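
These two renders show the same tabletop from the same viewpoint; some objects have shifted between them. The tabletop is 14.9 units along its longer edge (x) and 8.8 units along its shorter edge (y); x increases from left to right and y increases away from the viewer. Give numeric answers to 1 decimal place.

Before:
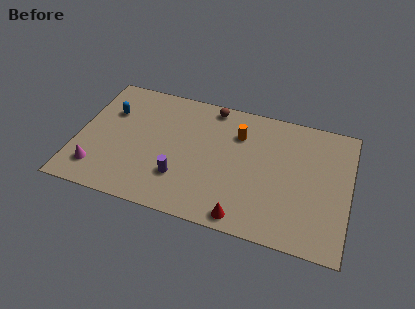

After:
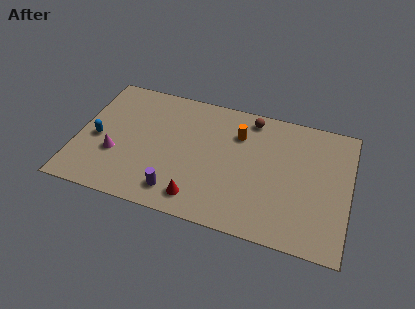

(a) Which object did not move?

the orange cylinder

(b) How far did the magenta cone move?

1.6

The magenta cone moved from about (1.3, 1.8) to (2.2, 3.1), a distance of √(0.9² + 1.3²) ≈ 1.6.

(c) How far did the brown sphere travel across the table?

2.2

From (7.1, 7.9) to (9.3, 7.7), the brown sphere covered √(2.2² + 0.2²) ≈ 2.2 units.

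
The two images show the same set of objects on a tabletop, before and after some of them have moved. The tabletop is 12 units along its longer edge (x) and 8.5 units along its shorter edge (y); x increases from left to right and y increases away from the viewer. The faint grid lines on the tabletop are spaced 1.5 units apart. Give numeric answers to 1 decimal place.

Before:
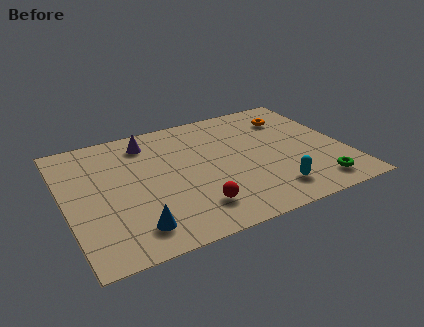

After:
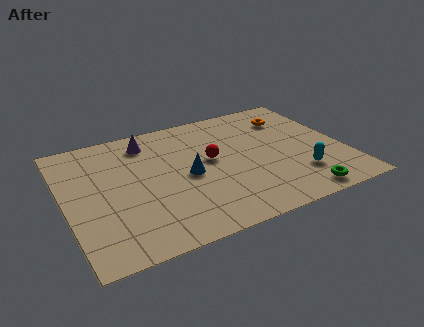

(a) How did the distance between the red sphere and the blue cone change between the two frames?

-1.3

They were about 2.6 units apart before and 1.3 after — 1.3 units closer together.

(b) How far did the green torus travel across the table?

0.9

The green torus was near (10.4, 1.3) before and (9.6, 0.9) after, so it travelled √(0.8² + 0.4²) ≈ 0.9 units.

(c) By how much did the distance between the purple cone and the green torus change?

-0.3

Before: roughly 8.7 units apart; after: 8.4. That's 0.3 units closer together.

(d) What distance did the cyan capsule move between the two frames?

1.4

The cyan capsule was near (8.5, 1.6) before and (9.8, 2.2) after, so it travelled √(1.3² + 0.6²) ≈ 1.4 units.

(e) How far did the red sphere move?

3.1

The red sphere moved from about (5.2, 1.8) to (6.3, 4.7), a distance of √(1.1² + 2.9²) ≈ 3.1.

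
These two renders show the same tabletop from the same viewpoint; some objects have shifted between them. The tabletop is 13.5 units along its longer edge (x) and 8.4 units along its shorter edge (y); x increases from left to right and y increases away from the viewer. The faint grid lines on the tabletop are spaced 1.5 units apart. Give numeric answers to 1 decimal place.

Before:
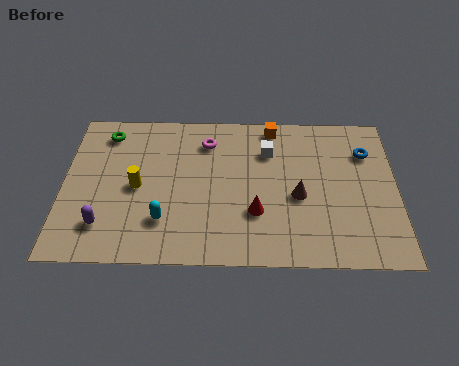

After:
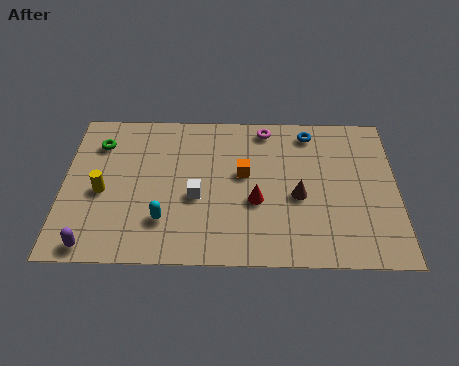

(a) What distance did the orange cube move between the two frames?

3.0

The orange cube moved from about (8.5, 7.5) to (7.3, 4.8), a distance of √(1.2² + 2.7²) ≈ 3.0.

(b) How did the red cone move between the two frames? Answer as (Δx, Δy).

(0.0, 0.6)

The red cone was at about (7.8, 2.7) and moved to about (7.8, 3.3).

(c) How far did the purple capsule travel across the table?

1.2

The purple capsule moved from about (1.7, 1.9) to (1.3, 0.8), a distance of √(0.4² + 1.1²) ≈ 1.2.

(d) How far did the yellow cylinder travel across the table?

1.4

The yellow cylinder was near (3.0, 4.0) before and (1.6, 3.7) after, so it travelled √(1.4² + 0.3²) ≈ 1.4 units.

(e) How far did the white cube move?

3.9

From (8.3, 6.1) to (5.4, 3.5), the white cube covered √(2.9² + 2.6²) ≈ 3.9 units.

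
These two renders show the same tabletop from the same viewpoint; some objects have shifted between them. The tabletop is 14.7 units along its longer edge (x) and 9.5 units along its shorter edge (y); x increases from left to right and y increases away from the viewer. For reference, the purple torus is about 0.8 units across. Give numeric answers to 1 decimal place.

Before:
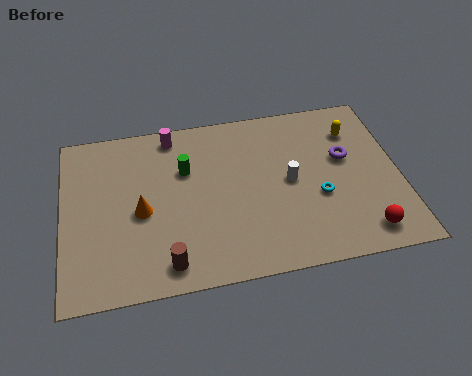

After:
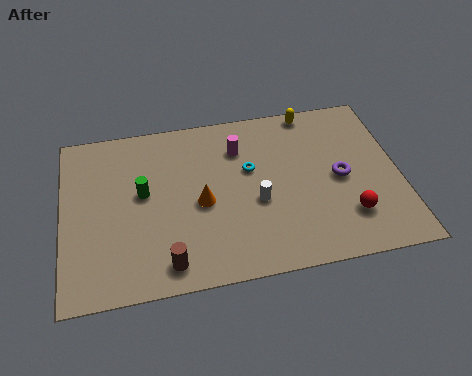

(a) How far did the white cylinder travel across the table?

1.7

The white cylinder was near (9.9, 4.8) before and (8.4, 3.9) after, so it travelled √(1.5² + 0.9²) ≈ 1.7 units.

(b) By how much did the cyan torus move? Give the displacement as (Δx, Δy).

(-2.9, 2.1)

From the two frames, the cyan torus sits at roughly (11.1, 3.7) before and (8.2, 5.8) after.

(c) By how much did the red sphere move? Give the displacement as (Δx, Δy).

(-0.6, 1.0)

The red sphere started near (12.9, 1.4) and ended near (12.3, 2.4).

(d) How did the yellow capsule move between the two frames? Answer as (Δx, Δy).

(-1.8, 1.5)

The yellow capsule started near (12.9, 7.2) and ended near (11.1, 8.7).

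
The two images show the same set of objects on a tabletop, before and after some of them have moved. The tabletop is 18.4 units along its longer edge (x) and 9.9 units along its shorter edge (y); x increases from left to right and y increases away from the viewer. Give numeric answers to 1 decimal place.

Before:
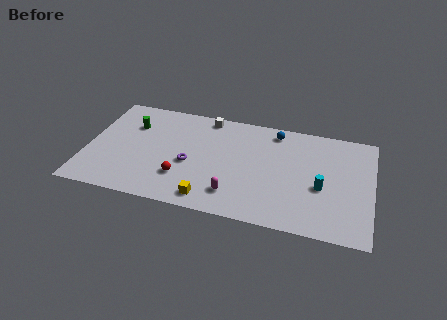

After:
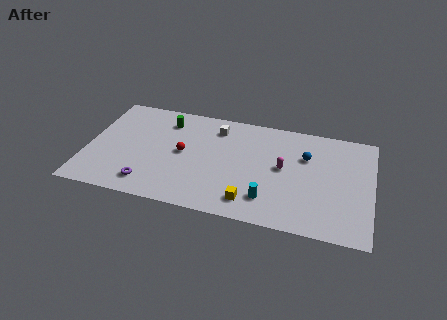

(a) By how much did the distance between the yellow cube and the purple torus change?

+3.3

Before: roughly 3.3 units apart; after: 6.6. That's 3.3 units further apart.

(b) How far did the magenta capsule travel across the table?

4.4

From (9.7, 2.1) to (12.7, 5.3), the magenta capsule covered √(3.0² + 3.2²) ≈ 4.4 units.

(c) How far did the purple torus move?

3.5

From (6.7, 4.2) to (4.2, 1.7), the purple torus covered √(2.5² + 2.5²) ≈ 3.5 units.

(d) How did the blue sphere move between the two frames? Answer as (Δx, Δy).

(2.1, -1.9)

The blue sphere started near (12.0, 8.6) and ended near (14.1, 6.7).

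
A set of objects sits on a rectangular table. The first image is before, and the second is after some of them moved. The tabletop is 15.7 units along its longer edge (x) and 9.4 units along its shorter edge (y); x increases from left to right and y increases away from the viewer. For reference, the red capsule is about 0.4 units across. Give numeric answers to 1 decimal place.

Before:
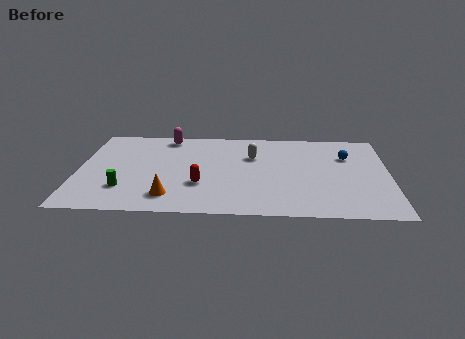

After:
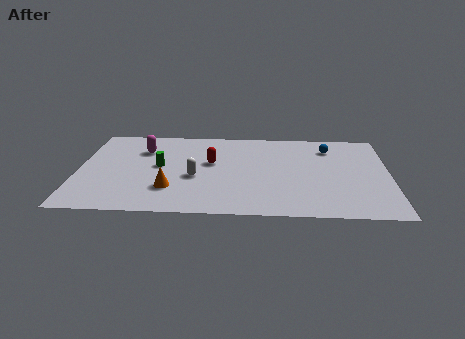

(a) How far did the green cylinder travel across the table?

3.0

The green cylinder moved from about (2.4, 2.5) to (4.1, 5.0), a distance of √(1.7² + 2.5²) ≈ 3.0.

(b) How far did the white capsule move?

3.8

The white capsule moved from about (8.8, 6.3) to (5.9, 3.9), a distance of √(2.9² + 2.4²) ≈ 3.8.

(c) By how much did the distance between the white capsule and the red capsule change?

-2.3

The distance was about 4.1 in the first image and 1.8 in the second, so they moved 2.3 units closer together.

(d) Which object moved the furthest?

the white capsule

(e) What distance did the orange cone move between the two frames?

0.8

The orange cone was near (4.7, 1.8) before and (4.7, 2.6) after, so it travelled √(0.0² + 0.8²) ≈ 0.8 units.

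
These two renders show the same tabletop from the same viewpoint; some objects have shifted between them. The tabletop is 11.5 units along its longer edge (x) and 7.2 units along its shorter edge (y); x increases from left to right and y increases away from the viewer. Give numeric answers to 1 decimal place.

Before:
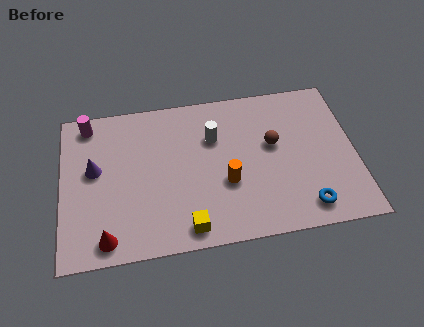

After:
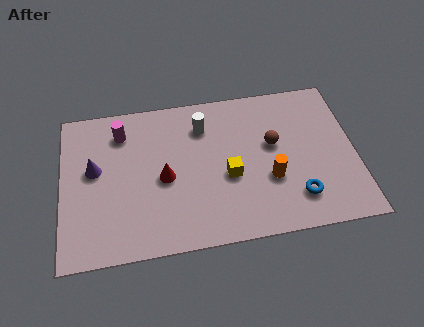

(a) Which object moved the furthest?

the red cone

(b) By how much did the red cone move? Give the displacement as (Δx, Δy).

(2.3, 2.4)

The red cone was at about (1.7, 0.9) and moved to about (4.0, 3.3).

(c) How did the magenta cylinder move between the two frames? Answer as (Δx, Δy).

(1.3, -0.6)

From the two frames, the magenta cylinder sits at roughly (1.1, 6.3) before and (2.4, 5.7) after.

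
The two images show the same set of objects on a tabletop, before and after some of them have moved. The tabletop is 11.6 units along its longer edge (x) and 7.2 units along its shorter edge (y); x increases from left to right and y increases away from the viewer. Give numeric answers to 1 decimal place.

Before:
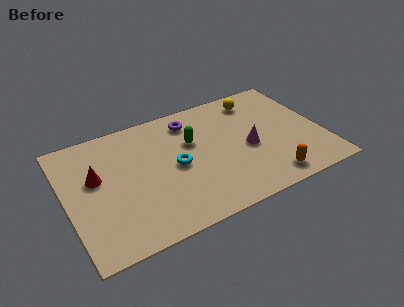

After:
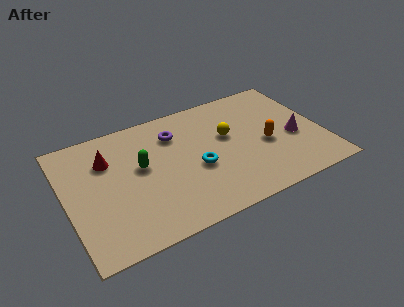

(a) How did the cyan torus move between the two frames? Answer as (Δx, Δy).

(0.9, -0.5)

The cyan torus started near (4.9, 3.5) and ended near (5.8, 3.0).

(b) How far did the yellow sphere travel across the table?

2.3

From (9.0, 6.0) to (7.4, 4.3), the yellow sphere covered √(1.6² + 1.7²) ≈ 2.3 units.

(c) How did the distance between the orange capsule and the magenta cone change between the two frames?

-1.0

The distance was about 2.3 in the first image and 1.3 in the second, so they moved 1.0 units closer together.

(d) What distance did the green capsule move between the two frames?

2.5

The green capsule was near (5.8, 4.6) before and (3.4, 4.1) after, so it travelled √(2.4² + 0.5²) ≈ 2.5 units.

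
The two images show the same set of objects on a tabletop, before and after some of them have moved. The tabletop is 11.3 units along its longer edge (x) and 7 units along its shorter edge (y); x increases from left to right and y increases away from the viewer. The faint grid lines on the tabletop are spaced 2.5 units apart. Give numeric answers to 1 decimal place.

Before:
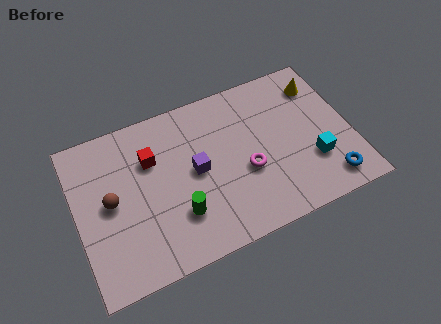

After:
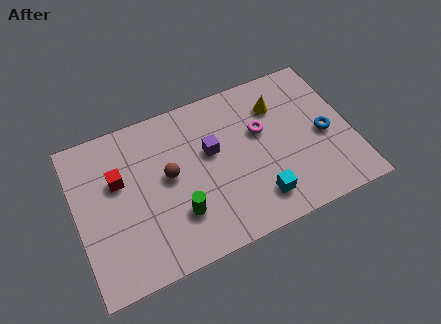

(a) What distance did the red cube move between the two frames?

1.5

From (3.2, 4.8) to (1.8, 4.4), the red cube covered √(1.4² + 0.4²) ≈ 1.5 units.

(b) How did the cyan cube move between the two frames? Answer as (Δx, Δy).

(-2.4, -0.8)

The cyan cube was at about (9.6, 2.2) and moved to about (7.2, 1.4).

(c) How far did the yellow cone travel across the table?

1.8

The yellow cone moved from about (10.3, 5.5) to (8.5, 5.2), a distance of √(1.8² + 0.3²) ≈ 1.8.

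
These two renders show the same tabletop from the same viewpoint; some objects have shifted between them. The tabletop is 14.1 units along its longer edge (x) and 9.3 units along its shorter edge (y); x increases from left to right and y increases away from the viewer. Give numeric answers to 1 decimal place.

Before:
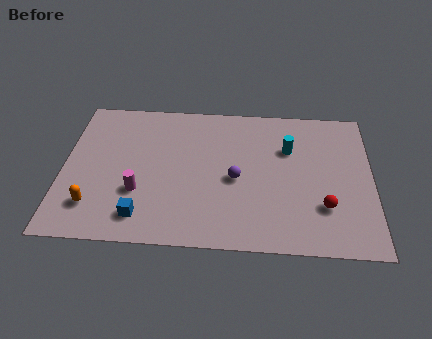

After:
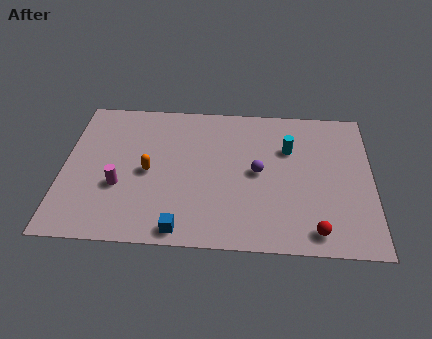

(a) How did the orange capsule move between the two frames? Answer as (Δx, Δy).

(2.4, 2.3)

The orange capsule started near (1.5, 2.1) and ended near (3.9, 4.4).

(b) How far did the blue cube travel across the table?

1.9

The blue cube moved from about (3.7, 1.6) to (5.5, 0.9), a distance of √(1.8² + 0.7²) ≈ 1.9.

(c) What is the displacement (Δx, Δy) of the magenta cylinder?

(-0.9, 0.3)

The magenta cylinder was at about (3.5, 3.1) and moved to about (2.6, 3.4).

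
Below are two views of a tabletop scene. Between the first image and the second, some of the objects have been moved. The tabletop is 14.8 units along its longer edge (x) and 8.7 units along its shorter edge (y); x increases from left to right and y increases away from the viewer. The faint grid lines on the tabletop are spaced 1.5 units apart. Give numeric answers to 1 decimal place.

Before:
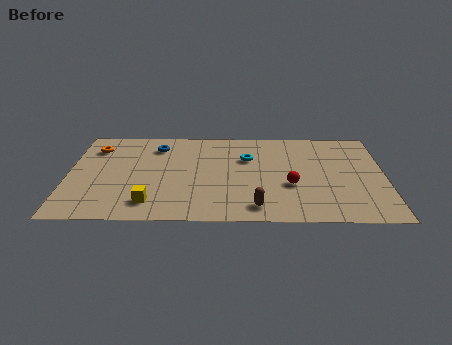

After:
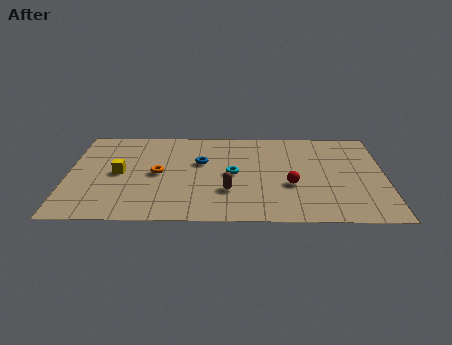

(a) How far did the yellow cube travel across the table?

3.1

The yellow cube moved from about (3.9, 1.6) to (2.4, 4.3), a distance of √(1.5² + 2.7²) ≈ 3.1.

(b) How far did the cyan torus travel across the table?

1.7

The cyan torus was near (8.4, 5.8) before and (7.7, 4.3) after, so it travelled √(0.7² + 1.5²) ≈ 1.7 units.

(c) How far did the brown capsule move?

1.9

The brown capsule moved from about (8.8, 1.3) to (7.5, 2.7), a distance of √(1.3² + 1.4²) ≈ 1.9.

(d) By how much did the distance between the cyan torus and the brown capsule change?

-2.9

The distance was about 4.5 in the first image and 1.6 in the second, so they moved 2.9 units closer together.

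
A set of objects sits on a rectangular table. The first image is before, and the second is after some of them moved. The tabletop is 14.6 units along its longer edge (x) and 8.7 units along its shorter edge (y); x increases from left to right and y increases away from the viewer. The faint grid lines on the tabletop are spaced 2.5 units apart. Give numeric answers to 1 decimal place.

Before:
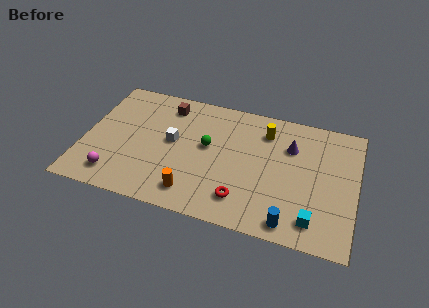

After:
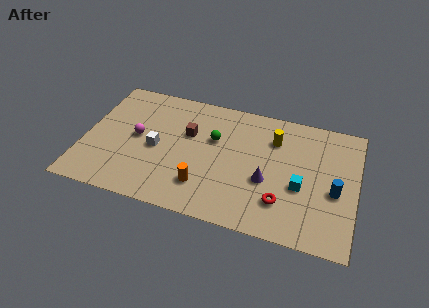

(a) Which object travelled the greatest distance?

the blue cylinder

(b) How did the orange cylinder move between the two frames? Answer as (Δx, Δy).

(0.5, 0.6)

From the two frames, the orange cylinder sits at roughly (6.1, 1.5) before and (6.6, 2.1) after.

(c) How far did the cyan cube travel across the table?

2.2

From (12.5, 1.5) to (11.7, 3.5), the cyan cube covered √(0.8² + 2.0²) ≈ 2.2 units.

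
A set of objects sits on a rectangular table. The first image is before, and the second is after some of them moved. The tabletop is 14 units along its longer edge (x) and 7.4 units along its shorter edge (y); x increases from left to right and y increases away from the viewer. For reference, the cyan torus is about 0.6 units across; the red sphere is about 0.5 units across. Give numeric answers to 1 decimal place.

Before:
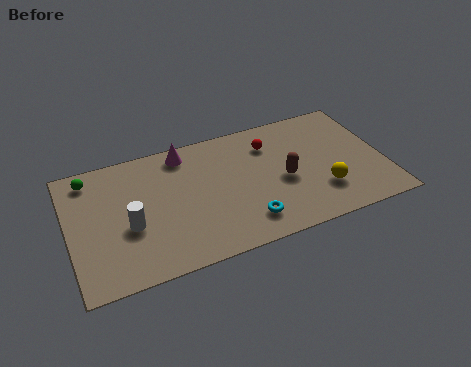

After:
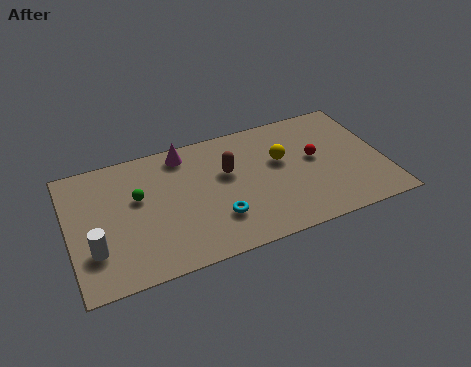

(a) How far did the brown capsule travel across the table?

2.7

From (9.5, 3.3) to (7.1, 4.6), the brown capsule covered √(2.4² + 1.3²) ≈ 2.7 units.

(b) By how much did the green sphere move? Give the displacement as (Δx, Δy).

(2.0, -1.8)

The green sphere started near (1.1, 6.3) and ended near (3.1, 4.5).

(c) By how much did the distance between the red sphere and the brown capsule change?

+1.6

The distance was about 2.3 in the first image and 3.9 in the second, so they moved 1.6 units further apart.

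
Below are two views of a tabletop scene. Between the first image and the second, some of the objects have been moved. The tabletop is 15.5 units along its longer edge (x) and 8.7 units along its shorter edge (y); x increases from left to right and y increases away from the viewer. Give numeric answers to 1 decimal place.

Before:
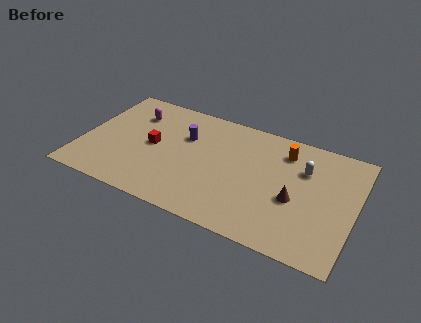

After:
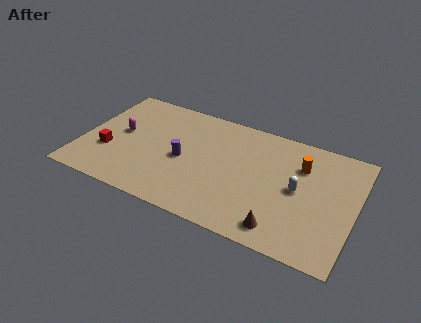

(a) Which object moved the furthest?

the red cube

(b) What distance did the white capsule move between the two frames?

1.6

The white capsule moved from about (12.5, 6.0) to (12.3, 4.4), a distance of √(0.2² + 1.6²) ≈ 1.6.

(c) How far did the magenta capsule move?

1.9

The magenta capsule was near (2.6, 6.5) before and (2.1, 4.7) after, so it travelled √(0.5² + 1.8²) ≈ 1.9 units.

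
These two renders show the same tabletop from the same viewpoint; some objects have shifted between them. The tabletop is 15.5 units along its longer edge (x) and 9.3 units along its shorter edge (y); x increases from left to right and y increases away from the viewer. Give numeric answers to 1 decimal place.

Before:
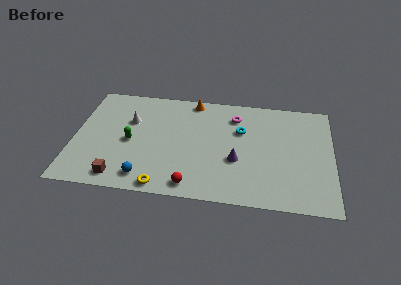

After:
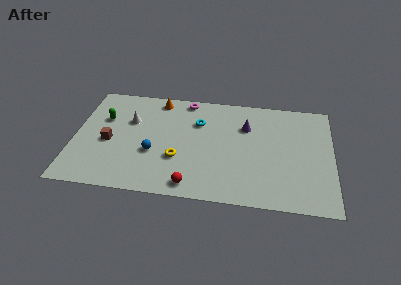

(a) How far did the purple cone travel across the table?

3.0

The purple cone moved from about (9.8, 3.5) to (10.3, 6.5), a distance of √(0.5² + 3.0²) ≈ 3.0.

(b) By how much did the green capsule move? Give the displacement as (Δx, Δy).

(-1.7, 1.8)

From the two frames, the green capsule sits at roughly (3.4, 4.3) before and (1.7, 6.1) after.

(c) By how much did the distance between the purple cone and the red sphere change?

+2.7

The distance was about 3.5 in the first image and 6.2 in the second, so they moved 2.7 units further apart.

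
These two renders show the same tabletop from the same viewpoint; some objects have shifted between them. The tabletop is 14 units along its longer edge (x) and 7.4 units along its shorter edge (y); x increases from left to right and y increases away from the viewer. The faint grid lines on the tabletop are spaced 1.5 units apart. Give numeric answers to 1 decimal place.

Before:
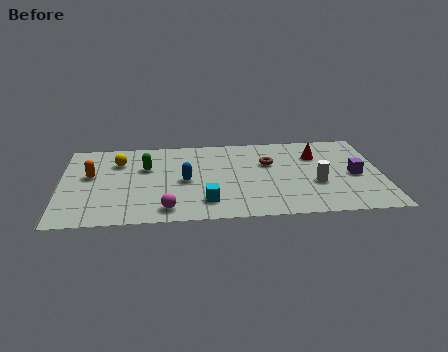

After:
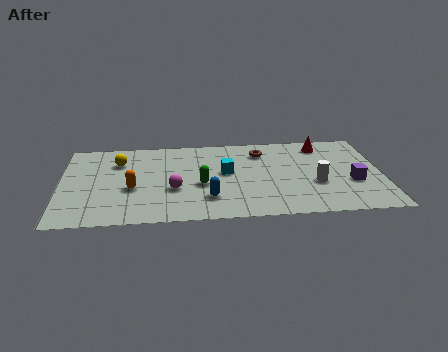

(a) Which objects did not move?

the yellow sphere and the white cylinder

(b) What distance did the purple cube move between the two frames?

0.6

From (12.8, 3.4) to (12.7, 2.8), the purple cube covered √(0.1² + 0.6²) ≈ 0.6 units.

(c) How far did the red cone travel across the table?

0.9

From (11.2, 5.3) to (11.5, 6.2), the red cone covered √(0.3² + 0.9²) ≈ 0.9 units.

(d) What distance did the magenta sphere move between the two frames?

1.7

The magenta sphere moved from about (4.6, 1.1) to (4.9, 2.8), a distance of √(0.3² + 1.7²) ≈ 1.7.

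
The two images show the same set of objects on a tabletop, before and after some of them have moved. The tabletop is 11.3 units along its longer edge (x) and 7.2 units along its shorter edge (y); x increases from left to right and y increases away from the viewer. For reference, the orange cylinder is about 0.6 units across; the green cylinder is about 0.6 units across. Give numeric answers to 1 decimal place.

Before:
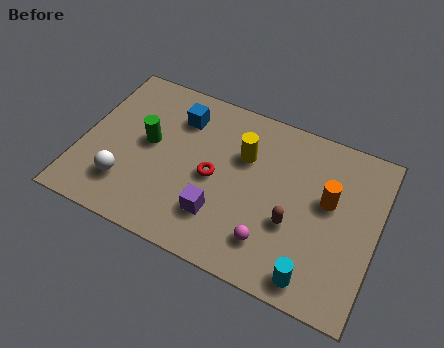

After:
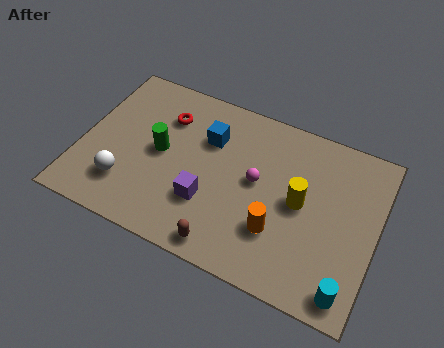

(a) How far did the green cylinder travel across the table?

0.5

The green cylinder was near (2.5, 3.9) before and (3.0, 3.7) after, so it travelled √(0.5² + 0.2²) ≈ 0.5 units.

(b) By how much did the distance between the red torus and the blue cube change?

-0.9

Before: roughly 2.6 units apart; after: 1.7. That's 0.9 units closer together.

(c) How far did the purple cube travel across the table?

0.6

From (5.5, 1.9) to (5.0, 2.3), the purple cube covered √(0.5² + 0.4²) ≈ 0.6 units.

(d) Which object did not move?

the white sphere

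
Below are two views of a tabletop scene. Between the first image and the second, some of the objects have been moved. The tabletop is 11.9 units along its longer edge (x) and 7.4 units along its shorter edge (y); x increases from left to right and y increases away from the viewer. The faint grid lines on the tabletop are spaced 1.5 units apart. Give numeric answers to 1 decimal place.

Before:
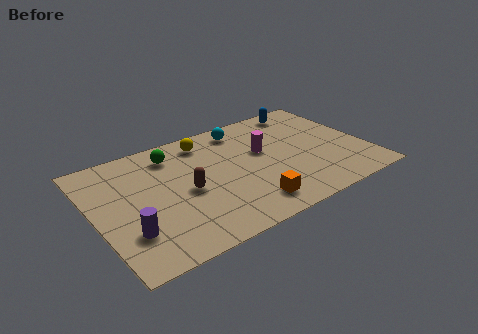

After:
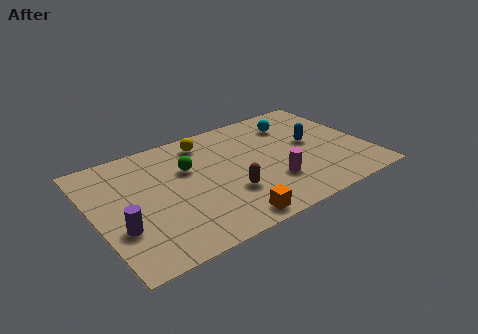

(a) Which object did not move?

the yellow sphere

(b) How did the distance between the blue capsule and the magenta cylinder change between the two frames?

-0.3

Before: roughly 3.1 units apart; after: 2.8. That's 0.3 units closer together.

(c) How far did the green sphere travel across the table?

1.3

From (3.7, 6.0) to (4.2, 4.8), the green sphere covered √(0.5² + 1.2²) ≈ 1.3 units.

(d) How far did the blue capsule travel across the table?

2.5

The blue capsule was near (9.8, 6.5) before and (9.6, 4.0) after, so it travelled √(0.2² + 2.5²) ≈ 2.5 units.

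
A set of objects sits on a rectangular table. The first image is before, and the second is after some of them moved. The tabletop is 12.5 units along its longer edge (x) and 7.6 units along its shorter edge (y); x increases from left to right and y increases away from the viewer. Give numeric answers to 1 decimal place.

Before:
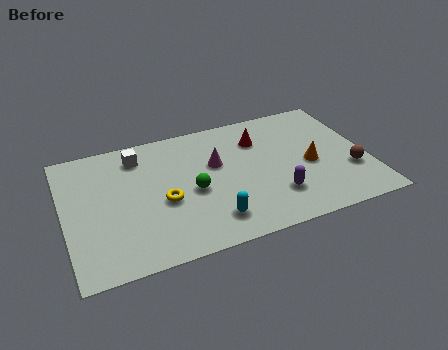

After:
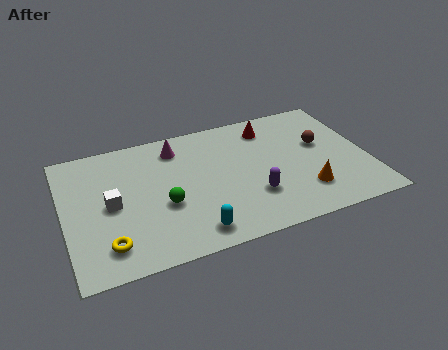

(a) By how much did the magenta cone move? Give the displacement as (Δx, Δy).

(-1.5, 1.5)

From the two frames, the magenta cone sits at roughly (6.3, 4.7) before and (4.8, 6.2) after.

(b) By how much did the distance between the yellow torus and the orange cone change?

+2.0

They were about 6.1 units apart before and 8.1 after — 2.0 units further apart.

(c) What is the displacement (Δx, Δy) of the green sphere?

(-1.2, -0.4)

From the two frames, the green sphere sits at roughly (5.2, 3.4) before and (4.0, 3.0) after.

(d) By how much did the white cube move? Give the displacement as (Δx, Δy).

(-1.3, -2.5)

The white cube started near (3.2, 6.2) and ended near (1.9, 3.7).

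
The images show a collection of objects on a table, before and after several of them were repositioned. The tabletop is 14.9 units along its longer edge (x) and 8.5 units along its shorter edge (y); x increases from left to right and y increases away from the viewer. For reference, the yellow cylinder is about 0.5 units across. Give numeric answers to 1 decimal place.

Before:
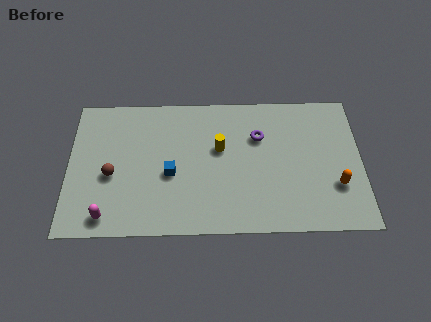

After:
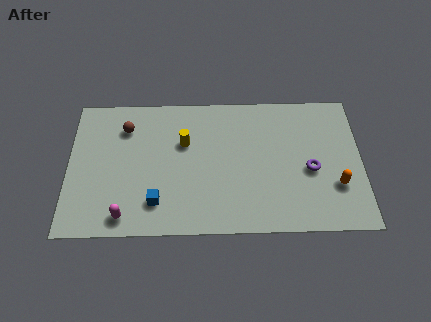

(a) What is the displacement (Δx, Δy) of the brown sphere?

(0.7, 2.9)

The brown sphere started near (2.2, 3.6) and ended near (2.9, 6.5).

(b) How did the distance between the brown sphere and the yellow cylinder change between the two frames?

-2.5

They were about 5.7 units apart before and 3.2 after — 2.5 units closer together.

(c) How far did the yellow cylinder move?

1.8

The yellow cylinder was near (7.7, 5.1) before and (5.9, 5.5) after, so it travelled √(1.8² + 0.4²) ≈ 1.8 units.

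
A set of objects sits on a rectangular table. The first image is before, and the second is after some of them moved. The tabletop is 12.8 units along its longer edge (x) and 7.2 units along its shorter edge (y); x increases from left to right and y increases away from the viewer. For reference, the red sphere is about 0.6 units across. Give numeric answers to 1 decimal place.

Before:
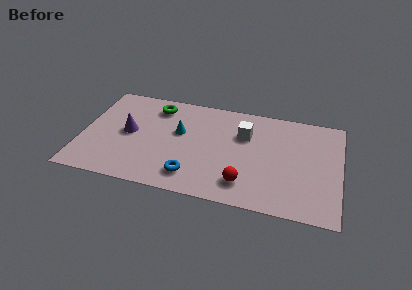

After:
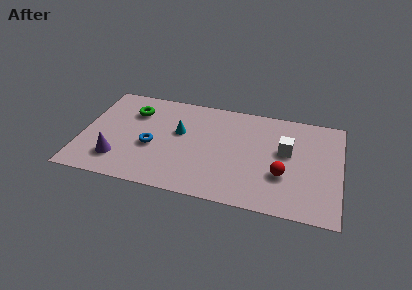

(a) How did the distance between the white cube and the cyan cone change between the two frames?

+2.0

Before: roughly 3.3 units apart; after: 5.3. That's 2.0 units further apart.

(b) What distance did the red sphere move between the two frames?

2.1

From (8.2, 1.5) to (10.0, 2.5), the red sphere covered √(1.8² + 1.0²) ≈ 2.1 units.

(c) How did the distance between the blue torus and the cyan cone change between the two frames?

-1.2

Before: roughly 3.0 units apart; after: 1.8. That's 1.2 units closer together.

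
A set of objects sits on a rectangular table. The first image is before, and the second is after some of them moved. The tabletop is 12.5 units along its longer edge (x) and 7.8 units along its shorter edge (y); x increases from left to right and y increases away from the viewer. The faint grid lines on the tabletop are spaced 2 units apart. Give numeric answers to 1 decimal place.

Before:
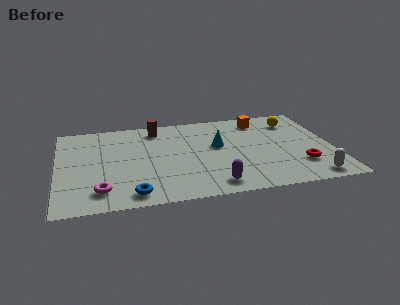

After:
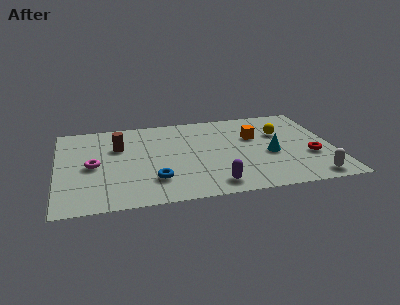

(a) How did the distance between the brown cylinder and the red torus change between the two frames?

+1.2

They were about 7.7 units apart before and 8.9 after — 1.2 units further apart.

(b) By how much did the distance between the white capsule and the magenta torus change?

+0.7

They were about 9.4 units apart before and 10.1 after — 0.7 units further apart.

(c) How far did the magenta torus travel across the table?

2.2

The magenta torus was near (1.9, 1.5) before and (1.6, 3.7) after, so it travelled √(0.3² + 2.2²) ≈ 2.2 units.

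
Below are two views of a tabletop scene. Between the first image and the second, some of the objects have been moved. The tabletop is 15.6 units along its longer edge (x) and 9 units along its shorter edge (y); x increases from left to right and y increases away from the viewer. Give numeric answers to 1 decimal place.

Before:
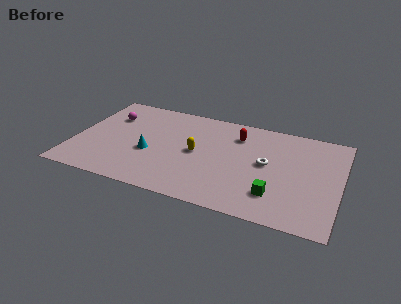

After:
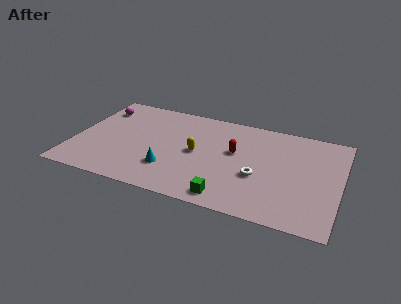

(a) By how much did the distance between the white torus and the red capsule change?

-0.5

They were about 2.8 units apart before and 2.3 after — 0.5 units closer together.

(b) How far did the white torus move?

1.4

The white torus moved from about (11.3, 4.8) to (10.9, 3.5), a distance of √(0.4² + 1.3²) ≈ 1.4.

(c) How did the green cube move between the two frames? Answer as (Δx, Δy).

(-2.6, -1.1)

The green cube was at about (12.0, 2.2) and moved to about (9.4, 1.1).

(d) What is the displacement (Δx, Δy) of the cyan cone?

(1.3, -1.1)

From the two frames, the cyan cone sits at roughly (4.5, 3.6) before and (5.8, 2.5) after.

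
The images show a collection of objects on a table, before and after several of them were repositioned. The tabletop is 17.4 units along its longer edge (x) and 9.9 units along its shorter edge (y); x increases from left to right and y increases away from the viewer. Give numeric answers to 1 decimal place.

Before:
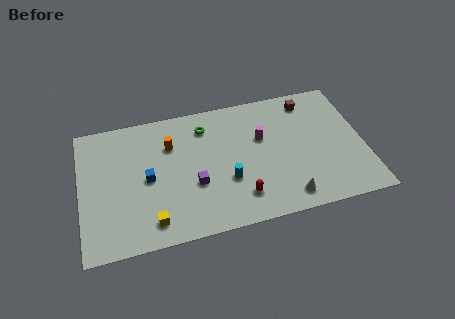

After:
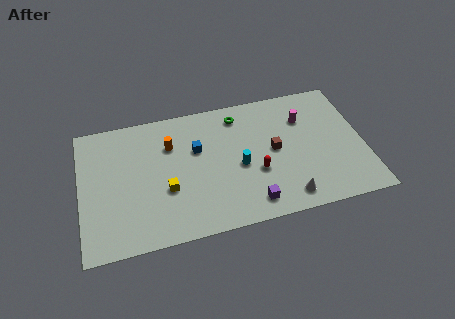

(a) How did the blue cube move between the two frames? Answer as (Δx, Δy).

(3.1, 1.5)

From the two frames, the blue cube sits at roughly (4.1, 4.8) before and (7.2, 6.3) after.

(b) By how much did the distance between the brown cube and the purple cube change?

-4.8

They were about 8.8 units apart before and 4.0 after — 4.8 units closer together.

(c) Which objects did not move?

the white cone and the orange cylinder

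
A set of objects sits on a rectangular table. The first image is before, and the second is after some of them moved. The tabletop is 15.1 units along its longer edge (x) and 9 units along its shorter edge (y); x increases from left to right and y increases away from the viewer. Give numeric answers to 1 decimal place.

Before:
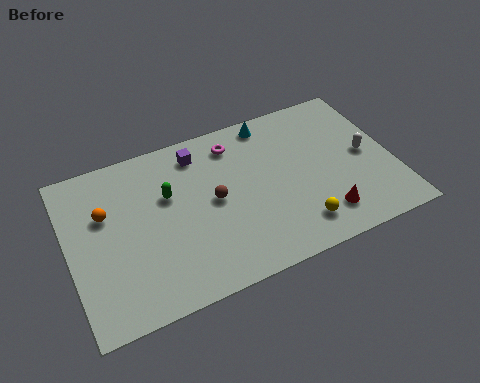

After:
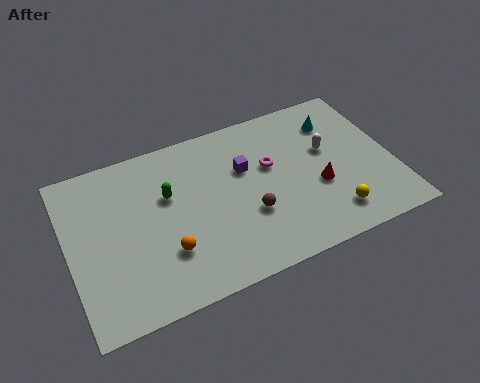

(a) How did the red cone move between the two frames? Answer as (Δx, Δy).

(0.0, 1.7)

From the two frames, the red cone sits at roughly (11.5, 1.8) before and (11.5, 3.5) after.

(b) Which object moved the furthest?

the orange sphere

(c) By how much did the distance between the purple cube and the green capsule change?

+1.2

They were about 2.4 units apart before and 3.6 after — 1.2 units further apart.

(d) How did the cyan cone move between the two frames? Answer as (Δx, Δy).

(3.0, -1.1)

The cyan cone was at about (9.8, 8.0) and moved to about (12.8, 6.9).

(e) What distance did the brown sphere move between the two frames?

2.1

The brown sphere moved from about (6.7, 4.6) to (8.2, 3.2), a distance of √(1.5² + 1.4²) ≈ 2.1.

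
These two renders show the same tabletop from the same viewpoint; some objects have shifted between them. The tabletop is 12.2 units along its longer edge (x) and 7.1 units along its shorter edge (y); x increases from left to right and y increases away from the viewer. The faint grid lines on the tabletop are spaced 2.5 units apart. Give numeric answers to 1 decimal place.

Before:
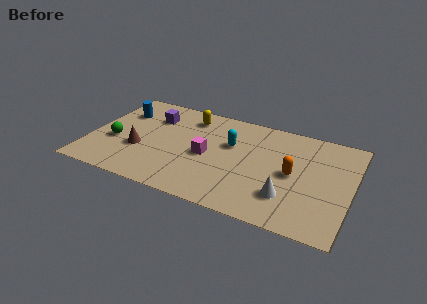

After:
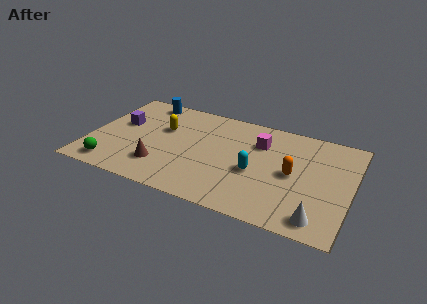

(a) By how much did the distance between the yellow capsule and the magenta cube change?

+1.8

They were about 2.7 units apart before and 4.5 after — 1.8 units further apart.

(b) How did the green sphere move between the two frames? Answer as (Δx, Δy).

(0.1, -1.8)

The green sphere was at about (1.2, 2.8) and moved to about (1.3, 1.0).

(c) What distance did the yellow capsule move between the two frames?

1.7

The yellow capsule was near (4.4, 5.8) before and (3.3, 4.5) after, so it travelled √(1.1² + 1.3²) ≈ 1.7 units.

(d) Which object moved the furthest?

the magenta cube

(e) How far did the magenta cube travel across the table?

2.9

The magenta cube moved from about (5.5, 3.3) to (7.8, 5.1), a distance of √(2.3² + 1.8²) ≈ 2.9.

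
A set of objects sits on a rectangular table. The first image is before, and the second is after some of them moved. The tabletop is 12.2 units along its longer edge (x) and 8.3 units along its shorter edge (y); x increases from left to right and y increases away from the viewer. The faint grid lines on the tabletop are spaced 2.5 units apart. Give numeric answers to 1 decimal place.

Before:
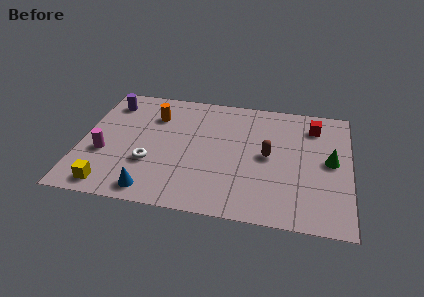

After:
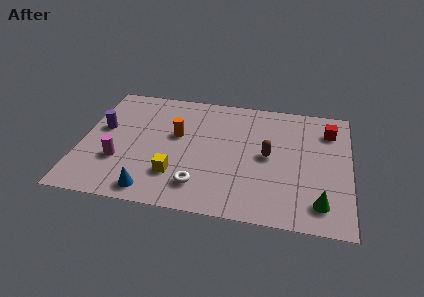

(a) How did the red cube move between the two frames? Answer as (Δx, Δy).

(0.7, -0.2)

The red cube was at about (10.5, 6.6) and moved to about (11.2, 6.4).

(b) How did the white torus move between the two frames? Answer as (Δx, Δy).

(2.3, -1.1)

From the two frames, the white torus sits at roughly (3.2, 2.8) before and (5.5, 1.7) after.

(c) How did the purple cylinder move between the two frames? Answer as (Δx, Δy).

(-0.2, -1.9)

The purple cylinder was at about (1.1, 6.7) and moved to about (0.9, 4.8).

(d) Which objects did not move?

the brown capsule and the blue cone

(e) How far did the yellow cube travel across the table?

3.1

The yellow cube moved from about (1.5, 1.0) to (4.4, 2.2), a distance of √(2.9² + 1.2²) ≈ 3.1.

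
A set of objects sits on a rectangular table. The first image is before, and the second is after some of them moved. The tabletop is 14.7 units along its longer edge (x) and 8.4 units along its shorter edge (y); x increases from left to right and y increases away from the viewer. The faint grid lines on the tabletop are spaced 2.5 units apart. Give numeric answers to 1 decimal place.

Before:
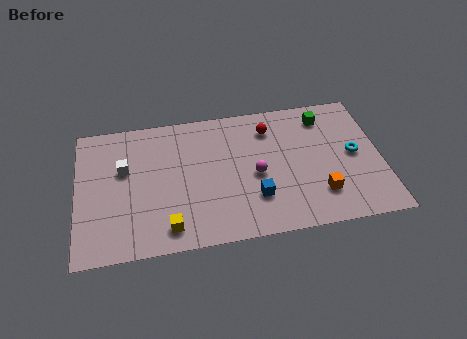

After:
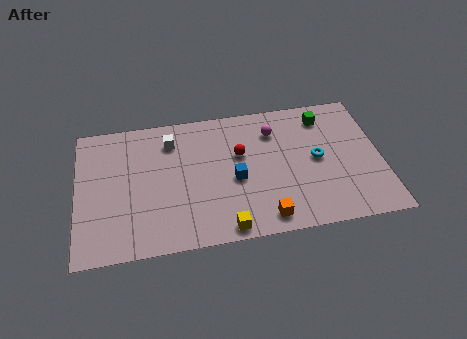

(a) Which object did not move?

the green cube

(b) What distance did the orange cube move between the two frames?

2.9

From (11.6, 2.1) to (8.9, 1.1), the orange cube covered √(2.7² + 1.0²) ≈ 2.9 units.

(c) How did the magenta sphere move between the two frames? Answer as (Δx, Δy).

(1.0, 2.6)

The magenta sphere was at about (8.6, 3.8) and moved to about (9.6, 6.4).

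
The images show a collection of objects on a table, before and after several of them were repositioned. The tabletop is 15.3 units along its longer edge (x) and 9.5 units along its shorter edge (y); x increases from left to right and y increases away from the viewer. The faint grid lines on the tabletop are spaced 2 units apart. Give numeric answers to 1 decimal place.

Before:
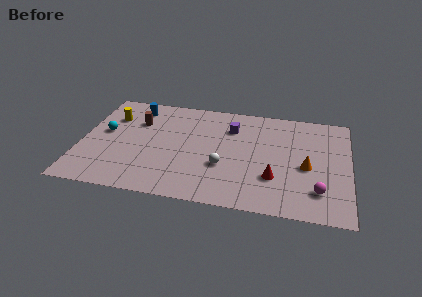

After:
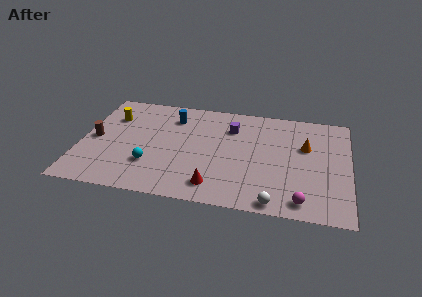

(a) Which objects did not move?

the yellow cylinder and the purple cube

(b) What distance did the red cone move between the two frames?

3.5

The red cone moved from about (11.1, 2.9) to (7.8, 1.6), a distance of √(3.3² + 1.3²) ≈ 3.5.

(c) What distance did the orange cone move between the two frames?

1.8

The orange cone moved from about (12.9, 4.2) to (12.8, 6.0), a distance of √(0.1² + 1.8²) ≈ 1.8.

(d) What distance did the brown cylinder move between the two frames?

3.0

From (3.1, 6.6) to (0.8, 4.6), the brown cylinder covered √(2.3² + 2.0²) ≈ 3.0 units.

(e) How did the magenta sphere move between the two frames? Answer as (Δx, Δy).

(-0.9, -1.0)

From the two frames, the magenta sphere sits at roughly (13.6, 2.2) before and (12.7, 1.2) after.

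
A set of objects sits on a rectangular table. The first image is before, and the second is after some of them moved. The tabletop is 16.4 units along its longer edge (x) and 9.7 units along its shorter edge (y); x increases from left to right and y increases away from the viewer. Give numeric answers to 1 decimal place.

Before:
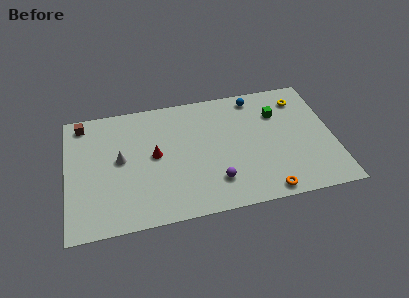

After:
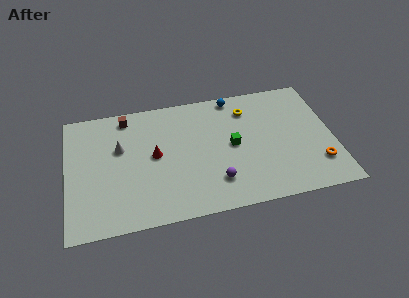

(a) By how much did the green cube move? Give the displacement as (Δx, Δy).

(-2.9, -2.0)

The green cube started near (13.1, 6.9) and ended near (10.2, 4.9).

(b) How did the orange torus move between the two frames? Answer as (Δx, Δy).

(3.3, 1.5)

The orange torus started near (12.0, 0.9) and ended near (15.3, 2.4).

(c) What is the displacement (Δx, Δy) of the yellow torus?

(-3.3, -0.2)

From the two frames, the yellow torus sits at roughly (14.6, 7.8) before and (11.3, 7.6) after.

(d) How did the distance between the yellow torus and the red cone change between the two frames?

-3.2

Before: roughly 9.6 units apart; after: 6.4. That's 3.2 units closer together.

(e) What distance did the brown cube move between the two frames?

2.7

From (1.1, 8.5) to (3.8, 8.5), the brown cube covered √(2.7² + 0.0²) ≈ 2.7 units.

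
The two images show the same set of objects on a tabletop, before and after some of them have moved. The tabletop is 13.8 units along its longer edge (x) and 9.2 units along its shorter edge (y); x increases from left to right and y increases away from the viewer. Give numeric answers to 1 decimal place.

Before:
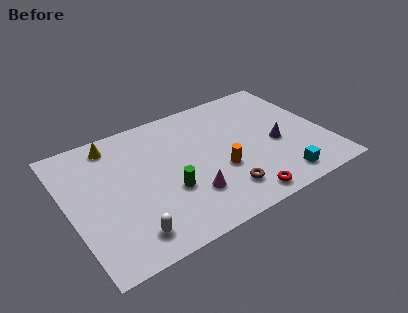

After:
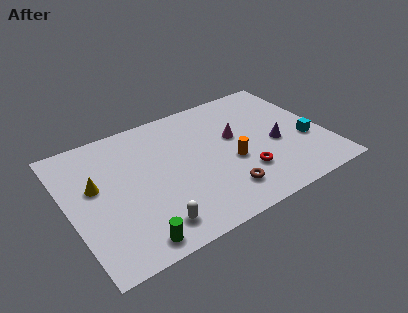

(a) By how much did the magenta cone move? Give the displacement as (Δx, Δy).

(3.0, 2.9)

The magenta cone started near (6.1, 2.5) and ended near (9.1, 5.4).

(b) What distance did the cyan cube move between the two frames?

2.8

The cyan cube moved from about (10.8, 1.3) to (12.7, 3.4), a distance of √(1.9² + 2.1²) ≈ 2.8.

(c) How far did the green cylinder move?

3.3

The green cylinder moved from about (5.1, 3.3) to (2.8, 1.0), a distance of √(2.3² + 2.3²) ≈ 3.3.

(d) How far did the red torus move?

1.7

From (8.6, 1.0) to (9.1, 2.6), the red torus covered √(0.5² + 1.6²) ≈ 1.7 units.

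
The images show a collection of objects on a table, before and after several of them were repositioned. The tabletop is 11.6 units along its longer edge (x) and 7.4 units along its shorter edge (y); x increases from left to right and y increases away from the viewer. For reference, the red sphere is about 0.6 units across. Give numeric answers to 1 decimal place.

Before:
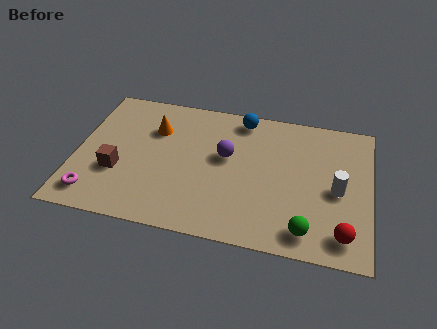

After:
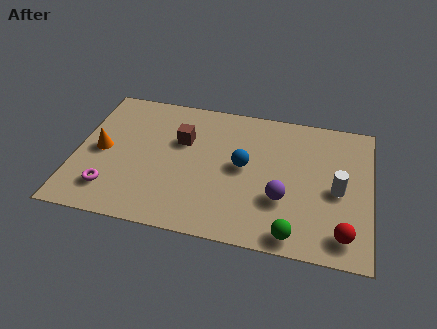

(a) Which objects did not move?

the white cylinder and the red sphere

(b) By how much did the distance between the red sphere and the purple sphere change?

-2.9

The distance was about 5.6 in the first image and 2.7 in the second, so they moved 2.9 units closer together.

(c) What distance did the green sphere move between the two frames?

0.6

The green sphere moved from about (9.2, 1.1) to (8.7, 0.8), a distance of √(0.5² + 0.3²) ≈ 0.6.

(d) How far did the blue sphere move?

2.6

The blue sphere was near (6.4, 6.5) before and (6.6, 3.9) after, so it travelled √(0.2² + 2.6²) ≈ 2.6 units.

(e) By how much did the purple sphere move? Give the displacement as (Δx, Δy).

(2.3, -1.8)

The purple sphere was at about (5.9, 4.3) and moved to about (8.2, 2.5).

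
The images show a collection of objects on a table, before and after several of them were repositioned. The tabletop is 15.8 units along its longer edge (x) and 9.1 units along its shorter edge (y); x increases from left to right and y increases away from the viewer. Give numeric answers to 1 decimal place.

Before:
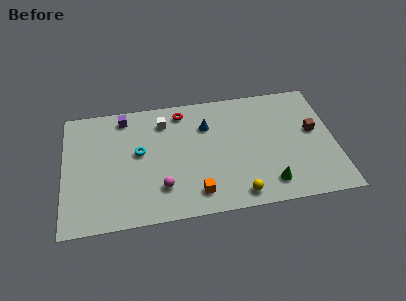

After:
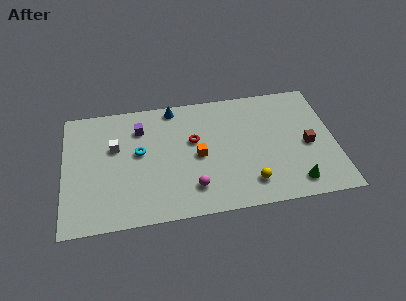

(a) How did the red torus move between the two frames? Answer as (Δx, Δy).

(0.6, -2.3)

The red torus started near (7.0, 7.8) and ended near (7.6, 5.5).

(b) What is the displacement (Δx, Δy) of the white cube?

(-2.9, -1.5)

The white cube was at about (5.9, 7.2) and moved to about (3.0, 5.7).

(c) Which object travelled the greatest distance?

the white cube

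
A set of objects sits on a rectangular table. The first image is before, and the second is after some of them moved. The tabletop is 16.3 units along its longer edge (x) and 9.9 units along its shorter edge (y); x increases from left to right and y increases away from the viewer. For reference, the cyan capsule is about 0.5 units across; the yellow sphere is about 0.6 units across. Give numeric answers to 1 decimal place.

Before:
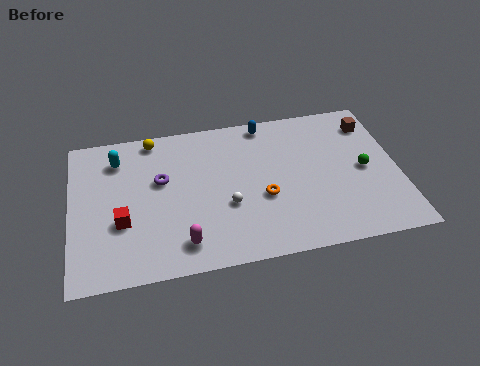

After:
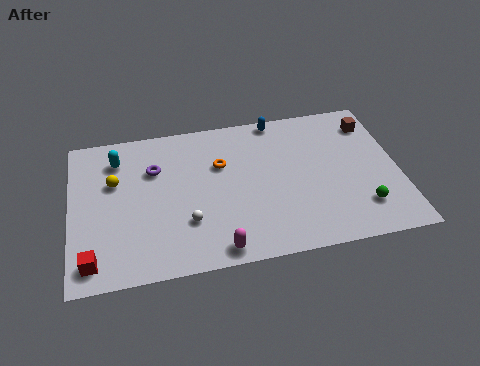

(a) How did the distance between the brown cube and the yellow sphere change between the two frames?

+2.1

They were about 11.0 units apart before and 13.1 after — 2.1 units further apart.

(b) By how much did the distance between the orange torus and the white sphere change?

+2.1

They were about 1.8 units apart before and 3.9 after — 2.1 units further apart.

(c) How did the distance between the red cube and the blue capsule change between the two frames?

+3.1

Before: roughly 9.1 units apart; after: 12.2. That's 3.1 units further apart.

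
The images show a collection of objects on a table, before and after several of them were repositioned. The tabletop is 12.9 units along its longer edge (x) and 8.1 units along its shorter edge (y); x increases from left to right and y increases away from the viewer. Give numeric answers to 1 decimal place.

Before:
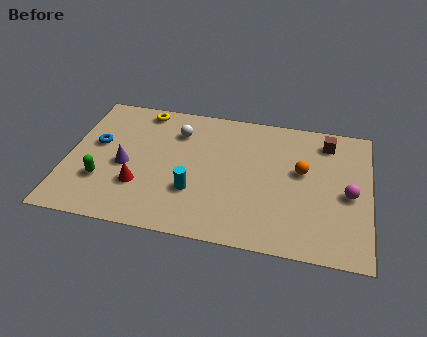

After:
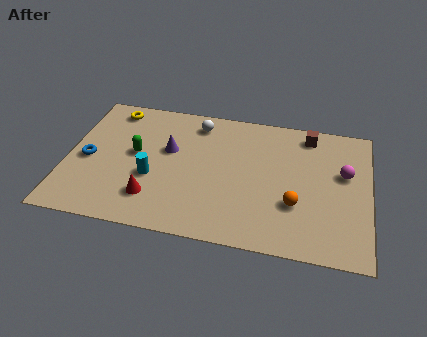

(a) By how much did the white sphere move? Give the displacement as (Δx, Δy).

(0.8, 0.7)

From the two frames, the white sphere sits at roughly (4.6, 6.1) before and (5.4, 6.8) after.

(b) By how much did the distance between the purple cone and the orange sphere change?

-1.7

The distance was about 7.6 in the first image and 5.9 in the second, so they moved 1.7 units closer together.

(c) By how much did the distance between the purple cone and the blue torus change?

+1.9

They were about 1.7 units apart before and 3.6 after — 1.9 units further apart.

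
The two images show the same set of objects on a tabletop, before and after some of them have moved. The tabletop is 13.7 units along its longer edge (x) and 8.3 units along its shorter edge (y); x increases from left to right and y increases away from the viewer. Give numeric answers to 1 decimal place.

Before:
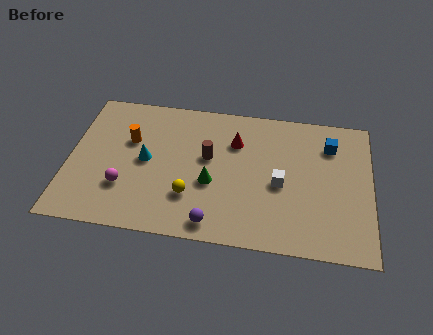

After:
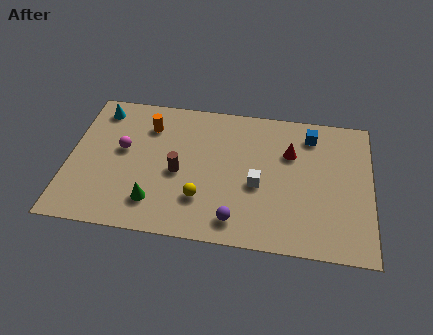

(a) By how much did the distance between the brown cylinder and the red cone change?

+3.7

The distance was about 1.6 in the first image and 5.3 in the second, so they moved 3.7 units further apart.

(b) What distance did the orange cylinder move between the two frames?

1.3

The orange cylinder moved from about (2.7, 5.3) to (3.5, 6.3), a distance of √(0.8² + 1.0²) ≈ 1.3.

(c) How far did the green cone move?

2.9

From (6.5, 3.3) to (4.0, 1.8), the green cone covered √(2.5² + 1.5²) ≈ 2.9 units.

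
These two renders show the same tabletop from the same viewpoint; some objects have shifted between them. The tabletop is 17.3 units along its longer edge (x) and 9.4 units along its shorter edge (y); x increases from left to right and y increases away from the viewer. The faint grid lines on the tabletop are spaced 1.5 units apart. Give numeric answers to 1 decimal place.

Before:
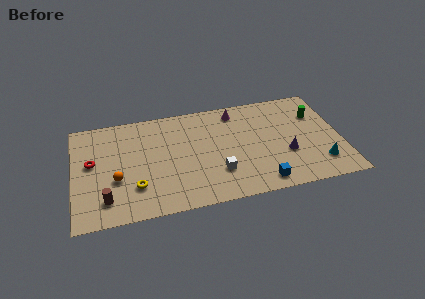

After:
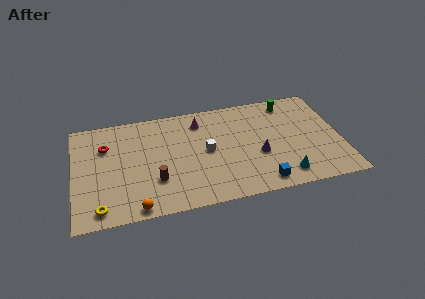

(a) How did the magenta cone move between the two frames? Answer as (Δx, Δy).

(-2.4, -0.4)

From the two frames, the magenta cone sits at roughly (10.7, 8.0) before and (8.3, 7.6) after.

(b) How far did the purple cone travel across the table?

1.8

From (13.7, 3.4) to (11.9, 3.7), the purple cone covered √(1.8² + 0.3²) ≈ 1.8 units.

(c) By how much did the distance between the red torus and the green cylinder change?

-2.6

The distance was about 14.8 in the first image and 12.2 in the second, so they moved 2.6 units closer together.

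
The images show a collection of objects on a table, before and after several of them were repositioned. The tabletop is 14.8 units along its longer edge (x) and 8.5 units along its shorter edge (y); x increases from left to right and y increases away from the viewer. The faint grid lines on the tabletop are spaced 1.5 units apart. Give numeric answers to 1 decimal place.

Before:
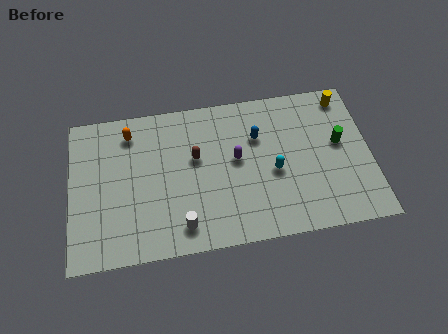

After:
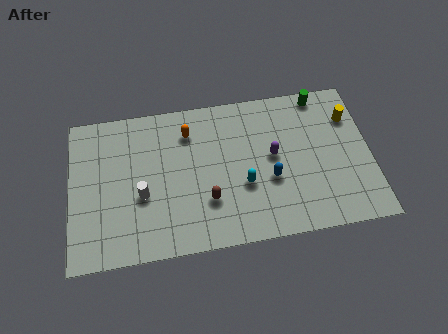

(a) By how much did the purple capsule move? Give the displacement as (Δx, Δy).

(1.8, -0.1)

The purple capsule was at about (8.2, 4.7) and moved to about (10.0, 4.6).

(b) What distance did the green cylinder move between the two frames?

3.0

The green cylinder was near (13.3, 4.8) before and (12.5, 7.7) after, so it travelled √(0.8² + 2.9²) ≈ 3.0 units.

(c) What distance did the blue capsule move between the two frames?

2.5

The blue capsule was near (9.3, 5.8) before and (9.8, 3.3) after, so it travelled √(0.5² + 2.5²) ≈ 2.5 units.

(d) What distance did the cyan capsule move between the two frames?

1.6

From (10.0, 3.7) to (8.5, 3.2), the cyan capsule covered √(1.5² + 0.5²) ≈ 1.6 units.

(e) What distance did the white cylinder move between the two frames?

2.8

From (5.4, 1.4) to (3.5, 3.4), the white cylinder covered √(1.9² + 2.0²) ≈ 2.8 units.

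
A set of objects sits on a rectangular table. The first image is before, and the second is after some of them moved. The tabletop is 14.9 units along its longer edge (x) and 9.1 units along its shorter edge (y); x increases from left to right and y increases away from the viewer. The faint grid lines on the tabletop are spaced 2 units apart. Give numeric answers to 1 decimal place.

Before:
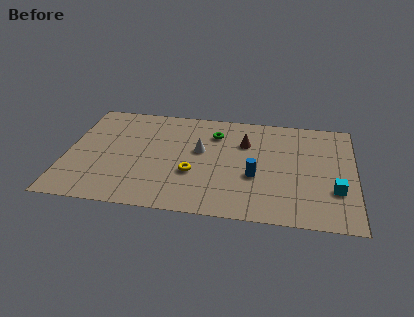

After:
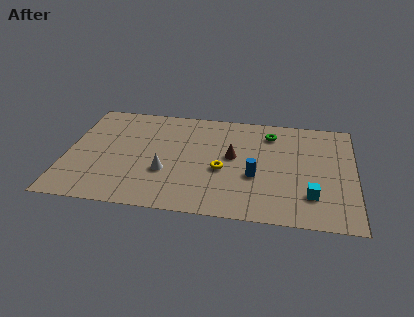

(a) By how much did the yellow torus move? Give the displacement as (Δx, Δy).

(1.5, 0.5)

The yellow torus started near (6.6, 3.3) and ended near (8.1, 3.8).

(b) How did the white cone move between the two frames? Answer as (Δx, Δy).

(-1.7, -2.1)

The white cone was at about (6.9, 5.3) and moved to about (5.2, 3.2).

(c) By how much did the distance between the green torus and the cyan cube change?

-2.0

Before: roughly 7.5 units apart; after: 5.5. That's 2.0 units closer together.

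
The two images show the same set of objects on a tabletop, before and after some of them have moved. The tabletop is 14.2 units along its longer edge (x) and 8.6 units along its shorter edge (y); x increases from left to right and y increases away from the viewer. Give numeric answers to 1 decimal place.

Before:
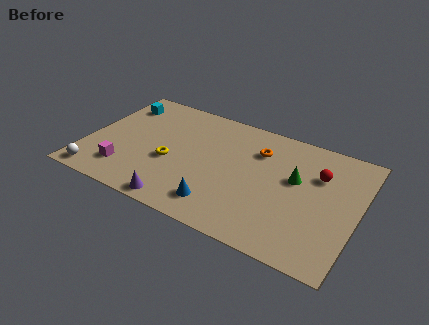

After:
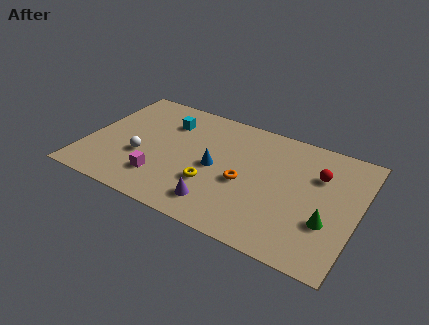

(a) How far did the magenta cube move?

1.9

From (2.3, 1.9) to (4.2, 2.1), the magenta cube covered √(1.9² + 0.2²) ≈ 1.9 units.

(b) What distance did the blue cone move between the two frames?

2.6

From (7.4, 1.6) to (6.8, 4.1), the blue cone covered √(0.6² + 2.5²) ≈ 2.6 units.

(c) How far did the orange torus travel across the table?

2.6

The orange torus moved from about (8.8, 6.3) to (8.4, 3.7), a distance of √(0.4² + 2.6²) ≈ 2.6.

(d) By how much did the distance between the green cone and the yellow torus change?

-0.6

Before: roughly 6.6 units apart; after: 6.0. That's 0.6 units closer together.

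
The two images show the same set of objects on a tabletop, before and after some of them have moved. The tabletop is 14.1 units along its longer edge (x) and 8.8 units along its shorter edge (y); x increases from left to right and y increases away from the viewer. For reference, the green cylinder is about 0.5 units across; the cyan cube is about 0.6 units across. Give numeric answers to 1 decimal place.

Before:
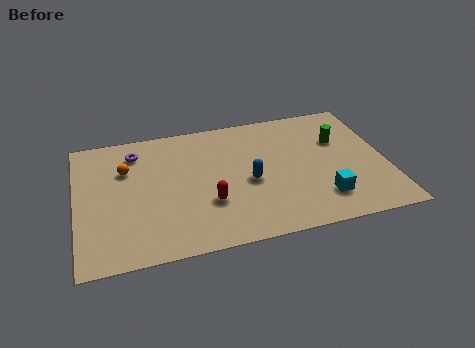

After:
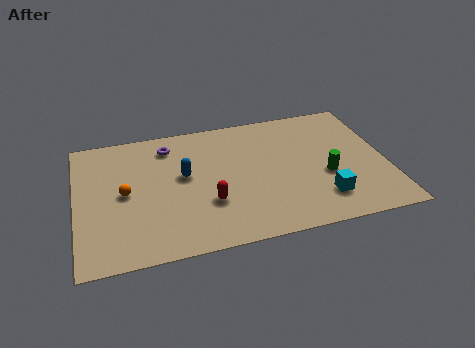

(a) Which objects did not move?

the cyan cube and the red capsule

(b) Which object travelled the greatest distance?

the blue capsule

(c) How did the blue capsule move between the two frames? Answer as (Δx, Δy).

(-2.9, 1.1)

The blue capsule was at about (7.8, 3.9) and moved to about (4.9, 5.0).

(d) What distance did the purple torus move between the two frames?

1.5

The purple torus moved from about (2.8, 7.1) to (4.3, 7.2), a distance of √(1.5² + 0.1²) ≈ 1.5.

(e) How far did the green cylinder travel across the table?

2.4

The green cylinder moved from about (12.1, 5.8) to (11.3, 3.5), a distance of √(0.8² + 2.3²) ≈ 2.4.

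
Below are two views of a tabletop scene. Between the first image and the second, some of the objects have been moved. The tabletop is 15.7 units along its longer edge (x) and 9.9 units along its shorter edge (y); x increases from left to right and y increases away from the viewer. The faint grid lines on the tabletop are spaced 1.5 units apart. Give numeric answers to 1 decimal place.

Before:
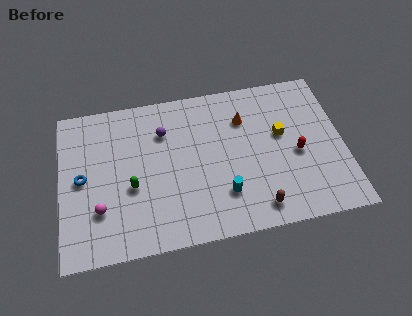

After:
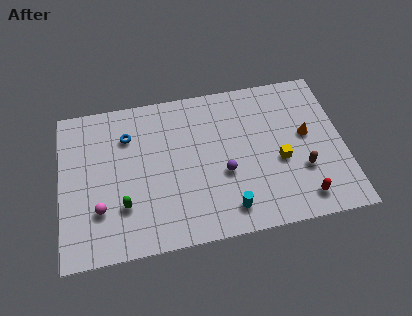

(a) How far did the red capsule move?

2.9

From (13.1, 4.4) to (13.2, 1.5), the red capsule covered √(0.1² + 2.9²) ≈ 2.9 units.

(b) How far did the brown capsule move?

3.2

The brown capsule moved from about (10.7, 1.4) to (13.3, 3.3), a distance of √(2.6² + 1.9²) ≈ 3.2.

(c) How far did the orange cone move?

3.8

From (10.3, 7.2) to (13.7, 5.5), the orange cone covered √(3.4² + 1.7²) ≈ 3.8 units.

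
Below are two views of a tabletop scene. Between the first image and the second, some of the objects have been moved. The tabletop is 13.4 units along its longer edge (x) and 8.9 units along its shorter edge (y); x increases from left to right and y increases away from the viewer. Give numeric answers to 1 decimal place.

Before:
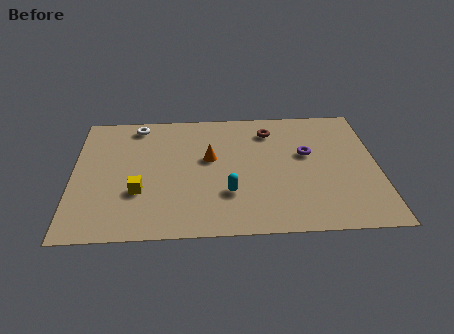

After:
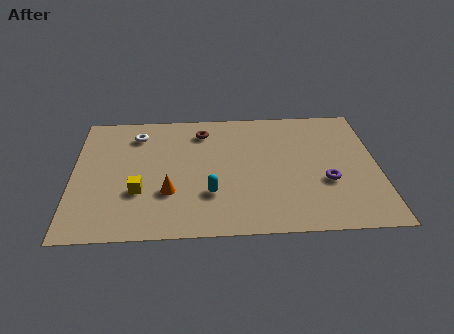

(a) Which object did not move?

the yellow cube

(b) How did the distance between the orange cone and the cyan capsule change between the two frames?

-0.8

They were about 2.6 units apart before and 1.8 after — 0.8 units closer together.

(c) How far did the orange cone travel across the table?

2.9

From (6.0, 5.2) to (4.2, 2.9), the orange cone covered √(1.8² + 2.3²) ≈ 2.9 units.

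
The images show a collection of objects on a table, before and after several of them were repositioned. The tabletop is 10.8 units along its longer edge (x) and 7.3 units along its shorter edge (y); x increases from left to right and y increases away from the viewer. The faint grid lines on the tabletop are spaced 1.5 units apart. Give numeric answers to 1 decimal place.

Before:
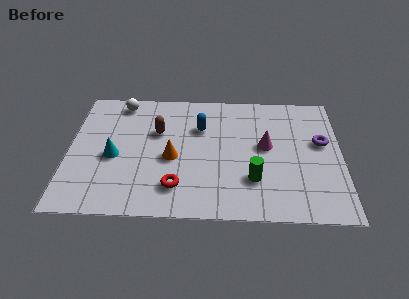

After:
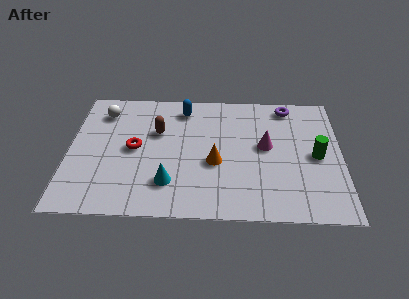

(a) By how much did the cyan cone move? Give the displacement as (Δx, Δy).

(2.2, -1.4)

From the two frames, the cyan cone sits at roughly (1.8, 3.2) before and (4.0, 1.8) after.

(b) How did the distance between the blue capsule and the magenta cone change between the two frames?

+1.1

Before: roughly 2.8 units apart; after: 3.9. That's 1.1 units further apart.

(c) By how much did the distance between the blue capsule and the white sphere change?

-0.3

Before: roughly 3.5 units apart; after: 3.2. That's 0.3 units closer together.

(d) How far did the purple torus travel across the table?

2.5

The purple torus was near (10.0, 4.3) before and (8.7, 6.4) after, so it travelled √(1.3² + 2.1²) ≈ 2.5 units.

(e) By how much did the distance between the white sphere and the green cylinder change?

+2.0

Before: roughly 6.8 units apart; after: 8.8. That's 2.0 units further apart.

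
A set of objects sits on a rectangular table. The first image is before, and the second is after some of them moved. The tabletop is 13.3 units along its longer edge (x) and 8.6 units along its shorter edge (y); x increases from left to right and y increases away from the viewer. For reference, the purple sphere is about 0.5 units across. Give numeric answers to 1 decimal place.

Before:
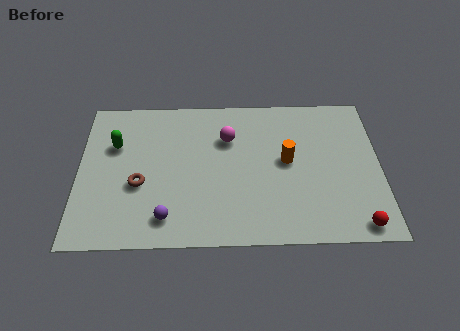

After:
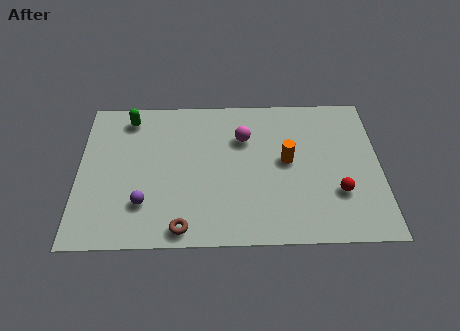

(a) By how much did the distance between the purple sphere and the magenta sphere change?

+0.5

Before: roughly 5.2 units apart; after: 5.7. That's 0.5 units further apart.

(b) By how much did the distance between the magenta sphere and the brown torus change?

+1.1

The distance was about 4.7 in the first image and 5.8 in the second, so they moved 1.1 units further apart.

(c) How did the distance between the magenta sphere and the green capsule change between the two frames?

+0.3

The distance was about 5.0 in the first image and 5.3 in the second, so they moved 0.3 units further apart.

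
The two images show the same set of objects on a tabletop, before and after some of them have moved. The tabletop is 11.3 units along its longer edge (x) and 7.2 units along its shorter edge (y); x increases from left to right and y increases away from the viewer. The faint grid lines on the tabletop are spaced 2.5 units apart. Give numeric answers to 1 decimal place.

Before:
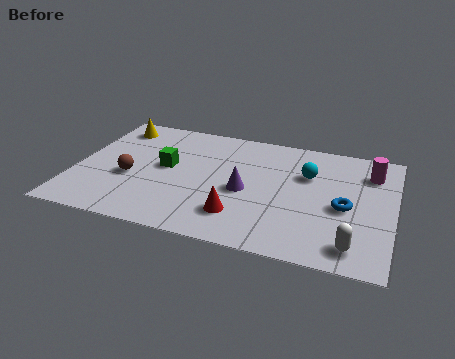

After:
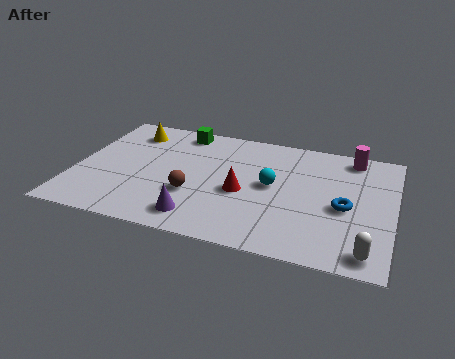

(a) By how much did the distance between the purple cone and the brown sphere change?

-2.8

Before: roughly 4.1 units apart; after: 1.3. That's 2.8 units closer together.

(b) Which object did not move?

the blue torus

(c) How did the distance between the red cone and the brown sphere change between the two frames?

-2.4

They were about 4.2 units apart before and 1.8 after — 2.4 units closer together.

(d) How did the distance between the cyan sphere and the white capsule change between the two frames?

+0.4

Before: roughly 4.1 units apart; after: 4.5. That's 0.4 units further apart.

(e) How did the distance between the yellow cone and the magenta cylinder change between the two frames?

-1.3

The distance was about 9.3 in the first image and 8.0 in the second, so they moved 1.3 units closer together.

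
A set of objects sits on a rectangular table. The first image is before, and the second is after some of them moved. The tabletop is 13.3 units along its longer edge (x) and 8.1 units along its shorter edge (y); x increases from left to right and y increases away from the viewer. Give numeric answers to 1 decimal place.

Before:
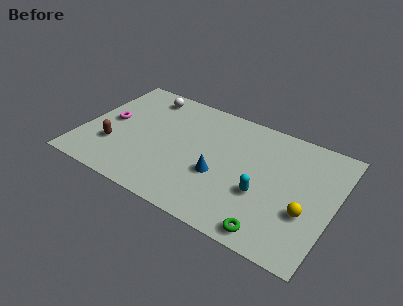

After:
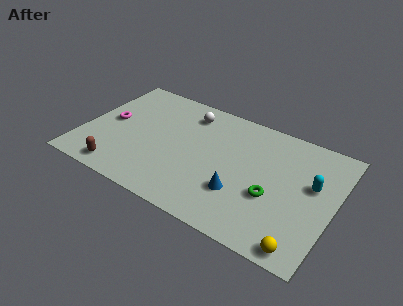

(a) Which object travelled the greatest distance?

the cyan capsule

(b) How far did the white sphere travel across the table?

2.4

The white sphere moved from about (2.8, 6.9) to (5.2, 6.6), a distance of √(2.4² + 0.3²) ≈ 2.4.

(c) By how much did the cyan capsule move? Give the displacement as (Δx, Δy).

(2.4, 1.8)

From the two frames, the cyan capsule sits at roughly (9.7, 3.0) before and (12.1, 4.8) after.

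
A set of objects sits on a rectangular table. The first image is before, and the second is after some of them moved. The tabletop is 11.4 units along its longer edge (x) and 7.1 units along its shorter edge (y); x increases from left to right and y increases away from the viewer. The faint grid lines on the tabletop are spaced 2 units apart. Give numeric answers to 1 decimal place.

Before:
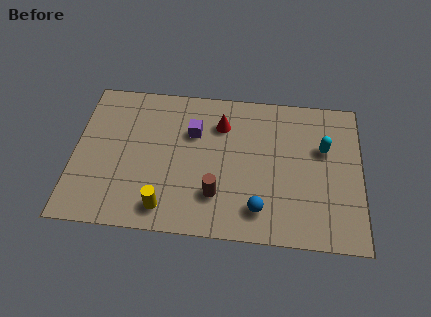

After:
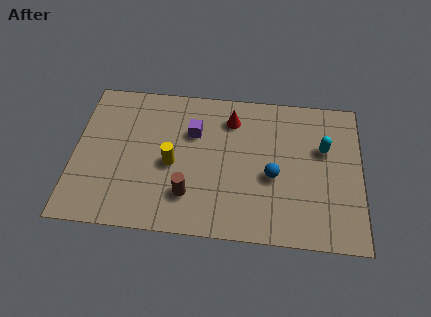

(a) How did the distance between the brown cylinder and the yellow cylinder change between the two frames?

-0.6

The distance was about 2.2 in the first image and 1.6 in the second, so they moved 0.6 units closer together.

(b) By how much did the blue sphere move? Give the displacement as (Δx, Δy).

(0.5, 1.6)

The blue sphere was at about (7.4, 1.4) and moved to about (7.9, 3.0).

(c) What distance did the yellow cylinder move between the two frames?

2.1

The yellow cylinder was near (3.7, 1.1) before and (3.9, 3.2) after, so it travelled √(0.2² + 2.1²) ≈ 2.1 units.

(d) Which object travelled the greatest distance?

the yellow cylinder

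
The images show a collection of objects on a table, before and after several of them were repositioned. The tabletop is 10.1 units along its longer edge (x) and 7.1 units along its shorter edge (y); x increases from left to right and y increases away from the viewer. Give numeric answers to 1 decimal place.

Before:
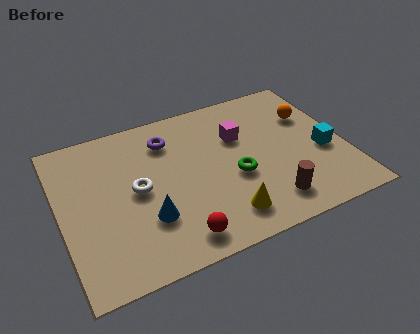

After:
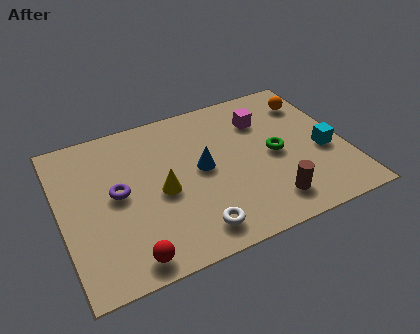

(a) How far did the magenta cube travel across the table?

1.0

From (6.5, 4.7) to (7.4, 5.2), the magenta cube covered √(0.9² + 0.5²) ≈ 1.0 units.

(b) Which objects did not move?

the brown cylinder and the cyan cube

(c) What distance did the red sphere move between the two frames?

1.7

From (3.8, 1.0) to (2.1, 0.8), the red sphere covered √(1.7² + 0.2²) ≈ 1.7 units.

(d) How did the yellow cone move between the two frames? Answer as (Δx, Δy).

(-2.0, 1.9)

The yellow cone started near (5.5, 1.3) and ended near (3.5, 3.2).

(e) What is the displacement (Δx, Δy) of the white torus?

(1.7, -2.5)

The white torus started near (2.7, 3.6) and ended near (4.4, 1.1).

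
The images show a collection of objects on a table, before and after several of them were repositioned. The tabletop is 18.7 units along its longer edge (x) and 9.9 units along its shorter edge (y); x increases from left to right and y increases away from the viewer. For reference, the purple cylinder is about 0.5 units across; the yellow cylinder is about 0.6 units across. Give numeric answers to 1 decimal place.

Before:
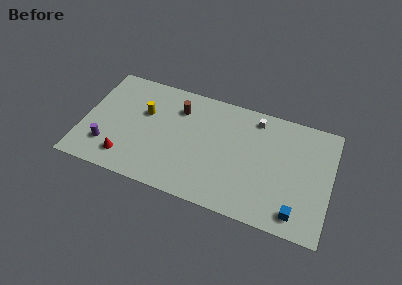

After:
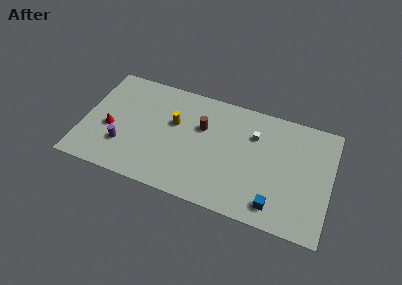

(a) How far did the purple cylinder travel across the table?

1.3

From (2.0, 2.5) to (3.2, 2.9), the purple cylinder covered √(1.2² + 0.4²) ≈ 1.3 units.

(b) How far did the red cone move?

2.6

The red cone moved from about (3.5, 1.9) to (2.1, 4.1), a distance of √(1.4² + 2.2²) ≈ 2.6.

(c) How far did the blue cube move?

1.6

The blue cube moved from about (16.4, 1.5) to (14.8, 1.6), a distance of √(1.6² + 0.1²) ≈ 1.6.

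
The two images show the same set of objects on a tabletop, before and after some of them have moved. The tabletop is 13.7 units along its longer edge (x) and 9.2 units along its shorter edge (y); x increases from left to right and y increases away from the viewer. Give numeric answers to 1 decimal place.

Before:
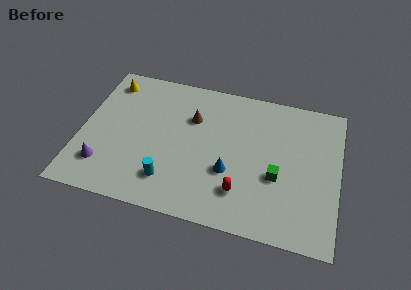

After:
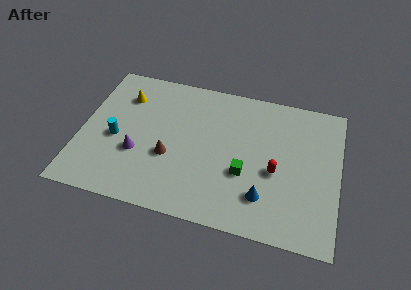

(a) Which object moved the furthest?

the cyan cylinder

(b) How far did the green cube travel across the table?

1.7

From (10.5, 3.6) to (8.8, 3.4), the green cube covered √(1.7² + 0.2²) ≈ 1.7 units.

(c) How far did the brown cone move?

3.0

From (5.8, 6.3) to (4.8, 3.5), the brown cone covered √(1.0² + 2.8²) ≈ 3.0 units.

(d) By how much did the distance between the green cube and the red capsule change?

-0.6

The distance was about 2.3 in the first image and 1.7 in the second, so they moved 0.6 units closer together.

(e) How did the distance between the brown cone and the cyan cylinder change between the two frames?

-1.5

The distance was about 4.4 in the first image and 2.9 in the second, so they moved 1.5 units closer together.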